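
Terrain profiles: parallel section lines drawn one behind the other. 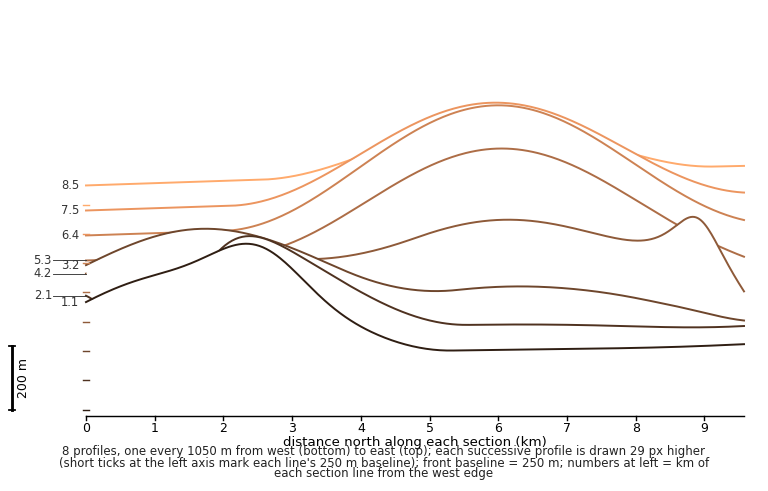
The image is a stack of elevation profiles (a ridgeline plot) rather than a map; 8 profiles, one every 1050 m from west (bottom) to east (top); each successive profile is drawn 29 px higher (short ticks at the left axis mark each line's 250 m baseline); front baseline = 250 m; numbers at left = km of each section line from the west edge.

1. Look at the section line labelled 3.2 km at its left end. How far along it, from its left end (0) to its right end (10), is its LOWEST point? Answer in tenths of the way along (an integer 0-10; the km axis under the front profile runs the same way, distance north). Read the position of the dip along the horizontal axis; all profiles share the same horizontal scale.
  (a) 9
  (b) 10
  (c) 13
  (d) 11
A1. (b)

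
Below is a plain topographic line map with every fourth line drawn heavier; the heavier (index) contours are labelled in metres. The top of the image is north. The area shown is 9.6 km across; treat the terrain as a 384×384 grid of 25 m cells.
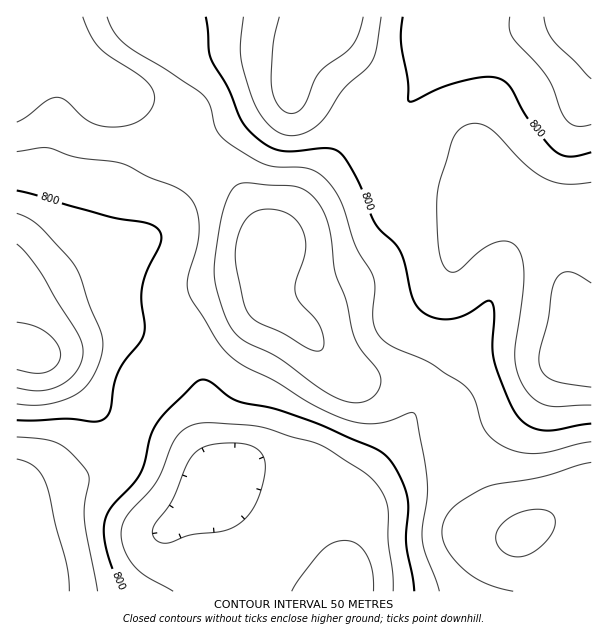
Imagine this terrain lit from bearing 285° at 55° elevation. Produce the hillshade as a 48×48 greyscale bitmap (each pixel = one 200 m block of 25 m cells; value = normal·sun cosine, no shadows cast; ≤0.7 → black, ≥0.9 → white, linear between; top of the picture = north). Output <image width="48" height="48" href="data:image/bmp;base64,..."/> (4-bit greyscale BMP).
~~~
<image width="48" height="48" href="data:image/bmp;base64,Qk32BAAAAAAAAHYAAAAoAAAAMAAAADAAAAABAAQAAAAAAIAEAAATCwAAEwsAABAAAAAAAAAAAAAAABEREQAiIiIAMzMzAERERABVVVUAZmZmAHd3dwCIiIgAmZmZAKqqqgC7u7sAzMzMAN3d3QDu7u4A////AIiHZDNGeIiZqql2VVaKzu7u3LqZmImqqYiHZDNFaImaqqmGVVZ5ve7u3LqpmIiZmYiHVCI0aJmqqrqXZVZ5ve7u3LqqmHeIiIh3UyEkaJqqq7uodlZ4rO//7buqqYd4iIh2UxEkaJqqq8y5dmd4rN//7cu7uod3d4d2UyETV4mZq83Kh3eJq97//cu7uph3d4dlVDISRXiJms3bl3iJm87//cu7u6mIiHdlVVMiJFZ4ms3cqHiZms3v7cu7u7qZmXdlZmVCEjRnir3tqIiZq83u3Lu6u7uqqndmZ3dTISNGebzduYmaq8zdy7uqqqu7uod2eIh1MiJFeKvMuZmqqrzMu6qpmau7u5iHeJmGQiNFZ5q7qZmqqqvLuqmYiZq8u5mYiJqYUzNFZ3iqmZmpmZq7upmIiJq7u6qpmJqpdERWd3eJmZmZiImqqph3d4mru6qqqqu6hUVniHeImZmYd2eKqph2Zniau5q8u7u6l1VomYiJmaqYdlZ5qph2VWeaqpq93dzLmGZ4mpmZqqqYdlVomZh1RFeJqpq97+7bqHd4qqmaq7qYdlVniZh1M0aJmZq9//7cqYeJq6qaq6qYdmZ4iYhkMzV4iJq97/7cupiau6qaqql2ZmeImYdkMzVneJm83u7cupmbzLqaqphlVWiZmZhkMzRnd5mrzd3LuqqrzLqZmYdURGiZmql1MzVniJmrzMy7uqq83cuZmYdUNGeImaqWQzVniJmrzMu7u7u83duYiIdURFZ4iauoUzVoiZq8zMu7u7vM3duYh3dlRFZneKy5YzRomZq8zLu7u8zN3duYd2ZmVVVWeKzKdDRomaq8y7qru8zd7tuXZmVWZmVVaKvLhUVomau7u6qqu83e7tuXZVRFZmZVZ5vLhlVombu7uqqqq7ze/+yoZVREVndmZ4q7l2Z4mbu7qZmZqrze/+yodlQzRnh2ZomrqHeImau6qZmZmave/+ypdlQzRnh2ZniqqYiImZqqmZmYmarN7ty5h1QzRoiGZniaqZiImZmZmZmZmZq83duql2REVoiHZniZqZmIiImZmZmZmZmrzLqqmGVEV4iHZneJmZmYiImZiZmZmZmqu6mZqXZWZ4iHZneJmqqYd4mZmImZmZmqqoiJqod3eIiHd3eJqqqod4iZmYiJmZmZmHd4mqmIiJiHd3eJqrupdneJmYiIiImZh2Znm8upmZiHZniaq7u6h1Z5qph3d3iIdlVWi93LqZiHZniau7u6mFV5qph2ZneHZERFi97cupmHZniau7u7qFVpq6mHZWeHVDM1i97duqmYdneJq7vLqVVoq6mHZWd3VDM1i83dy6qph3eJq7u8umZomqmHZmd3ZDNFiszdzLuqiHeIq7u7u4d3iZh2Znd3ZURWibzM3cy6mId4mru7u5iHiIdmZ4iHZURWeau83d3LqYiImru7qqmHd2VWeJiHZURWeJq83u3LqZiJmru7qqqXdlRXiZiHZURWd4m87/7LupmZq8y7qqqXZURXmpiHZURWZ3ms7/7cupmaq8y7qg=="/>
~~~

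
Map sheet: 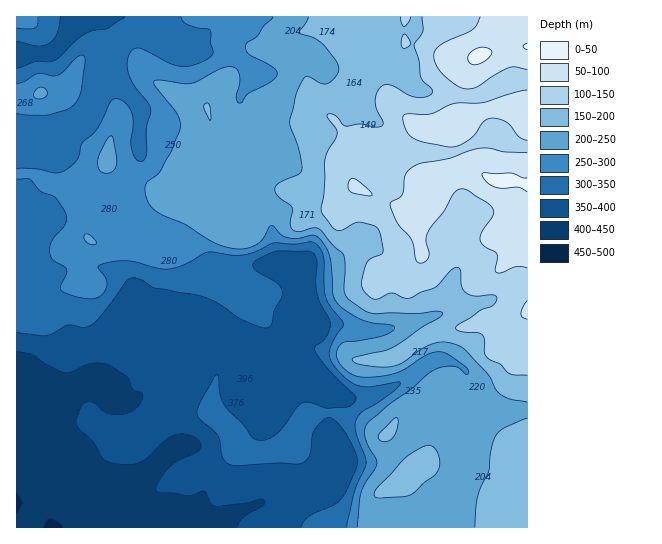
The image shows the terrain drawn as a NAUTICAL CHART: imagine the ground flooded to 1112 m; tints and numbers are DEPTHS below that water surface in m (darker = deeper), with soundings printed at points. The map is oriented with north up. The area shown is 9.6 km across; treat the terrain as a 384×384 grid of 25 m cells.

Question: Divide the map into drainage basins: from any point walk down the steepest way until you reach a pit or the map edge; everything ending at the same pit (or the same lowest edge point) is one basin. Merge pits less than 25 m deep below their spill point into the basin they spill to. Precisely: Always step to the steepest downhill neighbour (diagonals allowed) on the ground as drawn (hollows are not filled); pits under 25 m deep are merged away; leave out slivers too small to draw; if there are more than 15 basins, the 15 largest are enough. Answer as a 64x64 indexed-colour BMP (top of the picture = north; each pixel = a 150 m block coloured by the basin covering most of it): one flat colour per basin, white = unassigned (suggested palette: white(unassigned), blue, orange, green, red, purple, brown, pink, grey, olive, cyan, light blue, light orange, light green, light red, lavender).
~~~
<image width="64" height="64" href="data:image/bmp;base64,Qk12CAAAAAAAAHYAAAAoAAAAQAAAAEAAAAABAAQAAAAAAAAIAAATCwAAEwsAABAAAAAAAAAA////ALR3HwAOf/8ALKAsACgn1gC9Z5QAS1aMAMJ34wB/f38AIr28AM++FwDox64AeLv/AIrfmACWmP8A1bDFABEREREREREREREREREREREREREREREREREREREREREREREREREREREREREREREREREREREREREREREREREREREREREREREREREREREREREREREREREREREREREREREREREREREREREREREREREREREREREREREREREREREREREREREREREREREREREREREREREREREREREREREREREREREREREREREREREREREREREREREREREREREREREREREREREREREREREREREREREREREREREREREREREREREREREREREREREREREREREREREREREREREREREREREREREREREREREREREREREREREREREREREREREREREREREREREREREREREREREREREREREREREREREREREREREREREREREREREREREREREREREREREREREREREREREREREREREREREREREREREREREREREREREREREREREREREREREREREREREREREREREREREREREREREREREREREREREREREREREREREREREREREREREREREREREREREREREREREREREREREREREREREREREREREREREREREREREREREREREREREREREREREREREREREREREREREREREREREREREREREREREREREREREREREREREREREREREREREREREREREREREREREREREREREREREREREREREREREREREREREREREREREREREREREREREREREREREREREREREREREREREREREREREREREREREREREREREREREREREREREREREREREREREREREREREREREREREREREREREREREREREREREREREREREREREREREREREREREREREREREREREREREREREREREREREREREREREREREREREREREREREREREREREREREREREREREREREREREREREREREREREREREREREREREREREREREREREREREREREREREREREREREREREREREREREREREREREREREREREREREREREREREREREREREREREREREREREREREREREREREREREREREREREREREREREREREREREREREREREREREREREREREREREREREREREREREREREREREREREREREREREREREREREREREREREREREREREREREREREREREREREREREREREREREREREREREREREREREREREREREREREREREREREREREREREREREREREREREREREREREREREREREREREREREREREREREREREREREREREREREREREREREREREREREREREREREREREREREREREREREREREREREREREREREREREREREREREREREREREREREREREREREREREREREREREREREREREREREREREREREREREREREREREREREREREREREREREREREREREREREREREREREREREREREREREREREREREREREREREREREREREREREREREREREREREREREREREREREREREREREREREREREREREREREREREREREREREREREREREREREREREREREREREREREREREREREREREREREREREREREREREREREREREREREREREREREREREREREREREREREREREREREREREREREREREREREREREREREREREREREREREREREREREREREREREREREREREREREREREREREREREREiIiERERERERERERERERERERERERERERERIiIiERERIiIiIiEREREREREREREREREREREREREREiIiIiIhESIiIiIiIRERERERERERERERERERERERERESIiIiIiIiIiIiIiIhERERERERERERERERERERERERERIiIiIiIiIiIiIiIiEREREREREREREREREREREREREREiIiIiIiIiIiIiIiIRERERERERERERERERERERERERESIiIiIiIiIiIiIiIhERERERERERERERERERERERERERIiIiIiIiIiIiIiIiEREREREREREREREREREREREREREiIiIiIiIiIiIiIiIRERERERERERERERERERERERERESIiIiIiIiIiIiIiIhERERERERERERERERERERERERERIiIiIiIiIiIiIiIiEREREREREREREREREREREREREREiIiIiIiIiIiIiIiIRERERERERERERERERERERERERESIiIiIiIiIiIiIiIiERERERERERERERERERERERERERIiIiIiIiIiIiIiIiIhEREREREREREREREREREREREREiIiIiIiIiIiIiIiIiIRERERERERERERERERERERERESIiIiIiIiIiIiIiIiIiERERERERERERERERERERERERIiIiIiIiIiIiIiIiIiIhEREREREREREREREREREREREiIiIiIiIiIiIiIiIiIiERERERERERERERERERERERESIiIiIiIiIiIiIiIiIiIiIiERERERERERERERERERERIiIiIiIiIiIiIiIiIiIiIiIhEREREREREREREREREREiIiIiIiIiIiIiIiIiIiIiIiIhERERERERERERERERESIiIiIiIiIiIiIiIiIiIiIiIiIiERERERERERERERER"/>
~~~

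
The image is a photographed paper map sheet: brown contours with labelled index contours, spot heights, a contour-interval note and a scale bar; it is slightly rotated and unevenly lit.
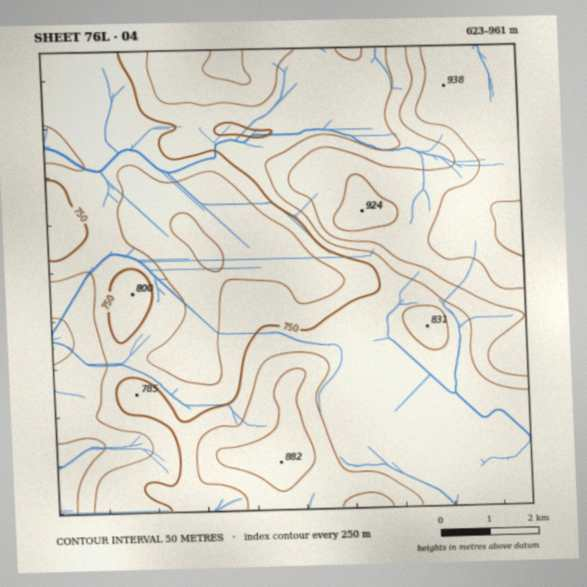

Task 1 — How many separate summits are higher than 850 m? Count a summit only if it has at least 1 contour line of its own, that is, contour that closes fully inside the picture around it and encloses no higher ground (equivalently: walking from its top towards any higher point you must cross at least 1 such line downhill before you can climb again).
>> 2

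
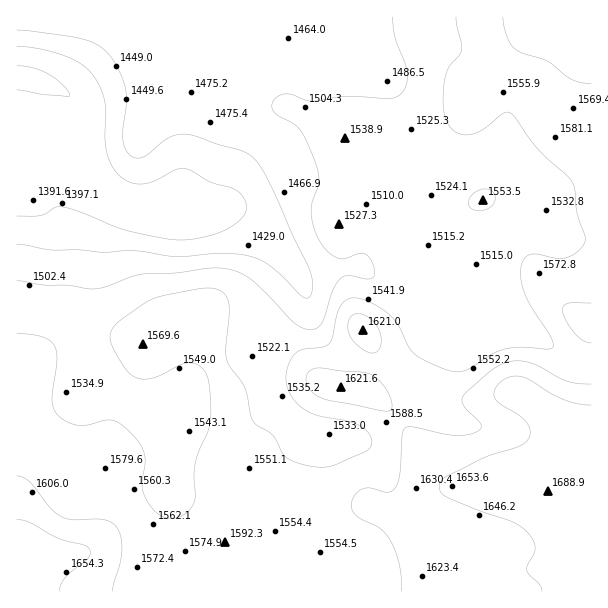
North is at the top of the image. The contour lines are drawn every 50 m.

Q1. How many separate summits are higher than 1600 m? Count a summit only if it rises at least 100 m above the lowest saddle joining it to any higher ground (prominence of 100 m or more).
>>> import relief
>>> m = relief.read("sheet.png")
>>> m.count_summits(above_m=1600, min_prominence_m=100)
1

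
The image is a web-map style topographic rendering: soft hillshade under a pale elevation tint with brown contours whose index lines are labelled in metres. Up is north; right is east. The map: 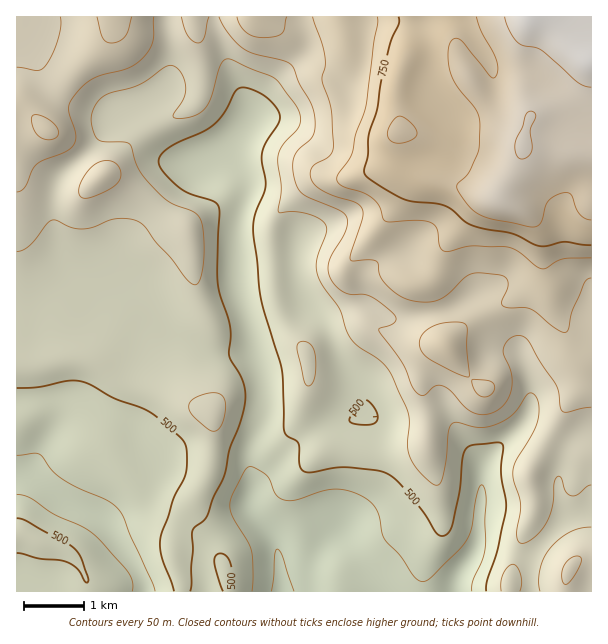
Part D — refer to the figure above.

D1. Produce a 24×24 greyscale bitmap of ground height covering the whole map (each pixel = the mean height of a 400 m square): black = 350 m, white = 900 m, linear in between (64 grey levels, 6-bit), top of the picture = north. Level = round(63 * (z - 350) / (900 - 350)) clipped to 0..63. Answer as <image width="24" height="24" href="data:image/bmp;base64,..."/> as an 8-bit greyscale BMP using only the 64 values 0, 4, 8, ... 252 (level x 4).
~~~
<image width="24" height="24" href="data:image/bmp;base64,Qk12BgAAAAAAADYEAAAoAAAAGAAAABgAAAABAAgAAAAAAEACAAATCwAAEwsAAAABAAAAAAAAAAAAAAEBAQACAgIAAwMDAAQEBAAFBQUABgYGAAcHBwAICAgACQkJAAoKCgALCwsADAwMAA0NDQAODg4ADw8PABAQEAAREREAEhISABMTEwAUFBQAFRUVABYWFgAXFxcAGBgYABkZGQAaGhoAGxsbABwcHAAdHR0AHh4eAB8fHwAgICAAISEhACIiIgAjIyMAJCQkACUlJQAmJiYAJycnACgoKAApKSkAKioqACsrKwAsLCwALS0tAC4uLgAvLy8AMDAwADExMQAyMjIAMzMzADQ0NAA1NTUANjY2ADc3NwA4ODgAOTk5ADo6OgA7OzsAPDw8AD09PQA+Pj4APz8/AEBAQABBQUEAQkJCAENDQwBEREQARUVFAEZGRgBHR0cASEhIAElJSQBKSkoAS0tLAExMTABNTU0ATk5OAE9PTwBQUFAAUVFRAFJSUgBTU1MAVFRUAFVVVQBWVlYAV1dXAFhYWABZWVkAWlpaAFtbWwBcXFwAXV1dAF5eXgBfX18AYGBgAGFhYQBiYmIAY2NjAGRkZABlZWUAZmZmAGdnZwBoaGgAaWlpAGpqagBra2sAbGxsAG1tbQBubm4Ab29vAHBwcABxcXEAcnJyAHNzcwB0dHQAdXV1AHZ2dgB3d3cAeHh4AHl5eQB6enoAe3t7AHx8fAB9fX0Afn5+AH9/fwCAgIAAgYGBAIKCggCDg4MAhISEAIWFhQCGhoYAh4eHAIiIiACJiYkAioqKAIuLiwCMjIwAjY2NAI6OjgCPj48AkJCQAJGRkQCSkpIAk5OTAJSUlACVlZUAlpaWAJeXlwCYmJgAmZmZAJqamgCbm5sAnJycAJ2dnQCenp4An5+fAKCgoAChoaEAoqKiAKOjowCkpKQApaWlAKampgCnp6cAqKioAKmpqQCqqqoAq6urAKysrACtra0Arq6uAK+vrwCwsLAAsbGxALKysgCzs7MAtLS0ALW1tQC2trYAt7e3ALi4uAC5ubkAurq6ALu7uwC8vLwAvb29AL6+vgC/v78AwMDAAMHBwQDCwsIAw8PDAMTExADFxcUAxsbGAMfHxwDIyMgAycnJAMrKygDLy8sAzMzMAM3NzQDOzs4Az8/PANDQ0ADR0dEA0tLSANPT0wDU1NQA1dXVANbW1gDX19cA2NjYANnZ2QDa2toA29vbANzc3ADd3d0A3t7eAN/f3wDg4OAA4eHhAOLi4gDj4+MA5OTkAOXl5QDm5uYA5+fnAOjo6ADp6ekA6urqAOvr6wDs7OwA7e3tAO7u7gDv7+8A8PDwAPHx8QDy8vIA8/PzAPT09AD19fUA9vb2APf39wD4+PgA+fn5APr6+gD7+/sA/Pz8AP39/QD+/v4A////AEBAREA0LERERDgcGCAoKCgsLCRAXFxscERIRDgsNEhERDgcHCAkKCwwOCgwVFhkcEhAOCwsPEhEPCwcICAgJDA4RDgwUFxYYDgsKCgwPERIPCQkKCQkKDRAUEAwSGRcWCgoMDQ8PEBMRCgsODg0OEBMXEQwUGhcXCwwOEBAPEBMTDQ0QEhISEhcZEg4UGhgZDg0PEBAQERQVDw8REhISEhgaFRQTFxoZEA8QEBARFBcXEQ8TExIREhgaGh0ZFhscEREQEhMUFRYWEQ8UFhMSFBwdICIeGBwfFBQUFBMTFBQTDw8VFhMUGB8iIyAdGx8hFBQUFBMTExMTDhAWFRQZHSAlJB8dHiEiFBQUExMTExUTDhIUExYcHR8hISEhISMiFBQUExMTFBYRDhMTFBsdISQkISEjJCYjFRQUFBQUFhcRDhMTFyAiIyUmJCMkJyclFxUVFRUWGBgRDxQUFh0kJCQnKSkqLS4uGRcYGBcXGRcRDxUWFxsjKCgqLTI0NDIzGxkbHBoYFRIQDxMaHyMnLC8wMzc5NjQ0HRkaHhsVEA4ODhMcIygtMTIyMzY4ODY2IB8bGRgVEQ8ODhMaHyQsMjMyMjQ4OTg4IiIcFhYWFhQQDhAVHSQqMzMyMjQ3OTg4IR8cFxYWFhgUEBEXHyMnMTIxMzQ2ODg4HR0eHRsYFhgWFBcbISQnMDIyNTQ1Nzg6HB0fISEcGRsZGx4fISYnLjIyNDM2OTs9HBweIiMeGx0cIiMiIycnKzAxMzQ5PDw8A=="/>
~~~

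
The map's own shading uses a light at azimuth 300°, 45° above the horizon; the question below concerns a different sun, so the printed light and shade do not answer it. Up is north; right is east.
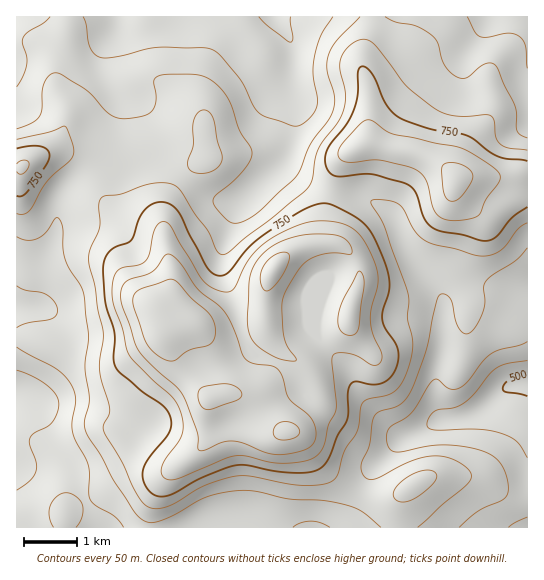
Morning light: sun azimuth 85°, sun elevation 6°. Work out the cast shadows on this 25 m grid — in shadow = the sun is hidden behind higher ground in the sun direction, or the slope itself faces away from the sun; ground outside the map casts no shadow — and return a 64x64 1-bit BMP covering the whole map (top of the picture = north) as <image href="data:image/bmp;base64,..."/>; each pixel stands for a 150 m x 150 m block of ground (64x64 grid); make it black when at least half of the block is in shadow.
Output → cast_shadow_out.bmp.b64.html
<image width="64" height="64" href="data:image/bmp;base64,Qk0+AgAAAAAAAD4AAAAoAAAAQAAAAEAAAAABAAEAAAAAAAACAAATCwAAEwsAAAIAAAAAAAAA////AAAAAAAADgAAAAAAAAAfAAAAAAAAAH+AAAAAAAAA/4AAAAAAAAP/gAAAAAAAD/+AAAAAAAAf/8AAAAAAAB//4AAAAAAAD//wBgAAAAAf+/gGAAAAAD/z/AAAAAAAf+P8AAAAAAB/x/4AAAAAAP///gAAAAAA///+AAAAAAD///4AAAAAAP///gAAAAAA///8AAAAAAD///AAAAAAAP//4AAAAAAA///AAAAAAAD//8AAAAAAAP//gAAAAAAA//+AAAAAAAD//4AAA4AAAP//gAwDgAAA//8ADAOAAAD//wAcA4AAAP/+ADwDgAAA//4AfgHAAAD//AD+AcAAAH/4Af4AwAAAP/nB/wAAAAAP88H/AAAAAAfjwP8AAAAAAOfAf4AAAAAAB8A/wAAgAAAHwB/AAfgAAAOAD+AD+AAAAAAH4Af4AAAAAAHgD/wAAAAAAAAP/AAAAAAAeAf8AAAAAAH8AfwAAAAAA/4AeAAAAAAD/wAAAAAAAAP/gAAAAAAAAf+AAAAAAAAB/8AAAAAAAAD/4AAAAAAAAP/gAAA4AAAA/+AAAHgAAAD/4AAAcAAAAP/gAABwAAAA/+AAAGAAAAD/4AAAYAAAAP/gAAAgAAAA/8AAAAAAAAB/wAAAAAAAAH/AAAAAAAAAP8AAAAAAAAAfwAAAAAAAAAHAAAAAAAAAAAAAAA=="/>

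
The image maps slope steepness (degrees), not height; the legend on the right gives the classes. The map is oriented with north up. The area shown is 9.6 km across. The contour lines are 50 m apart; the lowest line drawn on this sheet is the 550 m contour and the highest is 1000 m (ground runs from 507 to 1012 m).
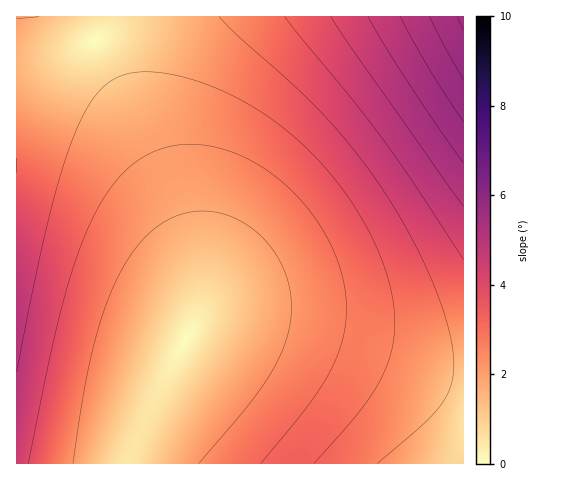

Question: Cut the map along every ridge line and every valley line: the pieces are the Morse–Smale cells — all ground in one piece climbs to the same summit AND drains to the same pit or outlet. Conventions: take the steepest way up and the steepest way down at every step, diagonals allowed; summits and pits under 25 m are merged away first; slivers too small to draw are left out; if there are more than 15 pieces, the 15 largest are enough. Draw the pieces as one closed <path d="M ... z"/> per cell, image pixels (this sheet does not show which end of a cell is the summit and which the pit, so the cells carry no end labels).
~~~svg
<path d="M463 16l-382 1 35 63 44 88 23 60 13 52 1 24-6 25-45 90-11 28-2 17 331-1z"/><path d="M81 16l-65 1 1 447 115 0 3-17 11-28 45-90 5-16 1-21-4-26-19-64-26-59-32-63z"/>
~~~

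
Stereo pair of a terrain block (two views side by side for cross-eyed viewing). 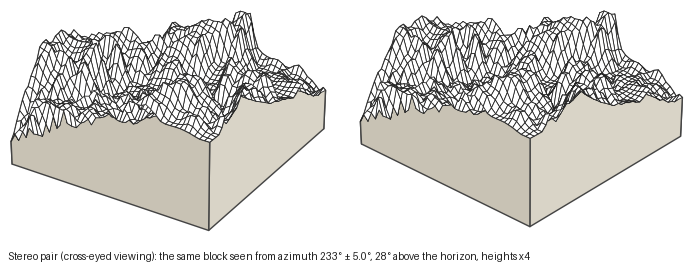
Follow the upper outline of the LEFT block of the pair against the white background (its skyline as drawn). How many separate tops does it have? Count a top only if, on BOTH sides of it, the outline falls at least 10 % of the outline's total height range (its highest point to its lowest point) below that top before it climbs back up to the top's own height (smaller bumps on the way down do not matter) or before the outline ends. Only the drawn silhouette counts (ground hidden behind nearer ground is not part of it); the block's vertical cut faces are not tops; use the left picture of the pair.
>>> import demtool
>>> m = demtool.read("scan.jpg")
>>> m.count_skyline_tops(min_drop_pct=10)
2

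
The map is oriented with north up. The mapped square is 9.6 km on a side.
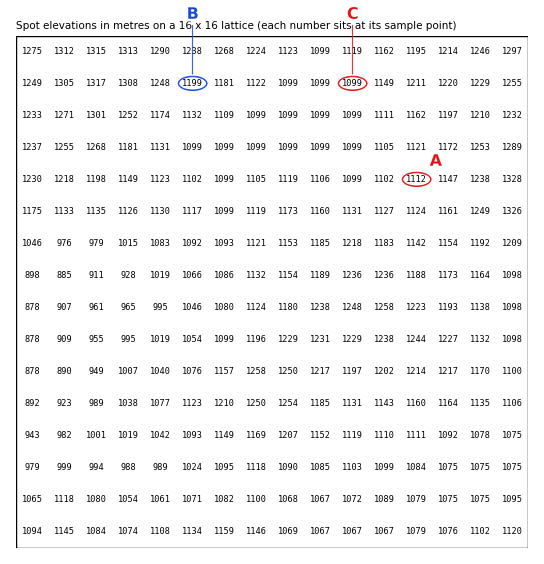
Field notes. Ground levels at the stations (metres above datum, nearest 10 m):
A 1110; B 1200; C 1100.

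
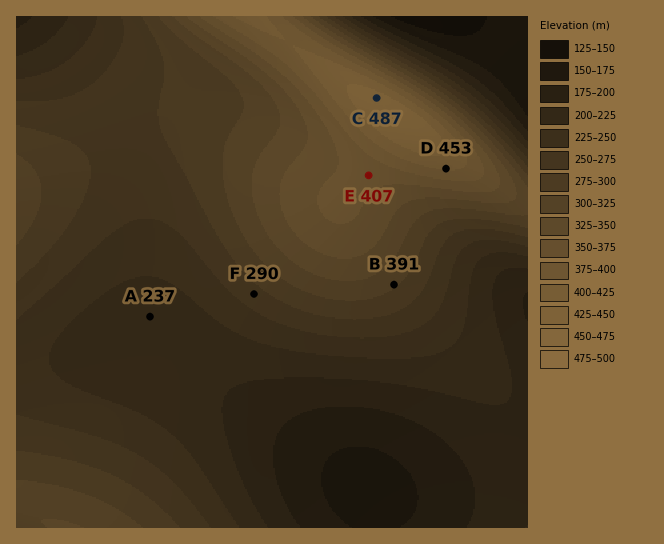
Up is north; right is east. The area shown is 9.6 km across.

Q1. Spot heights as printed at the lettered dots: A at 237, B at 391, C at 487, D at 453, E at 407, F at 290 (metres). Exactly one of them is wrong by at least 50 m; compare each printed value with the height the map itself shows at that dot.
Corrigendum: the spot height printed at B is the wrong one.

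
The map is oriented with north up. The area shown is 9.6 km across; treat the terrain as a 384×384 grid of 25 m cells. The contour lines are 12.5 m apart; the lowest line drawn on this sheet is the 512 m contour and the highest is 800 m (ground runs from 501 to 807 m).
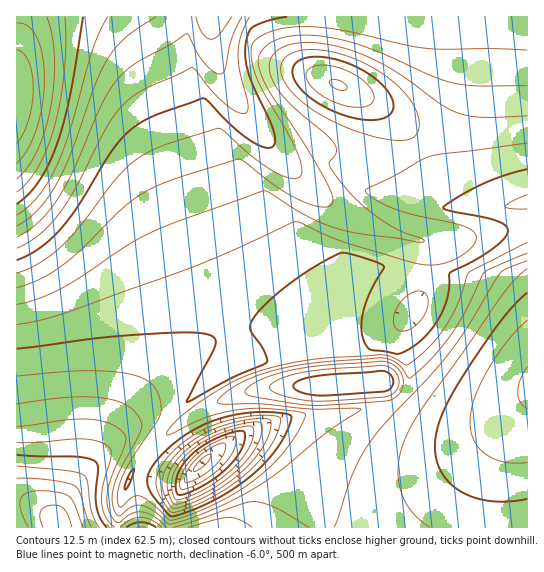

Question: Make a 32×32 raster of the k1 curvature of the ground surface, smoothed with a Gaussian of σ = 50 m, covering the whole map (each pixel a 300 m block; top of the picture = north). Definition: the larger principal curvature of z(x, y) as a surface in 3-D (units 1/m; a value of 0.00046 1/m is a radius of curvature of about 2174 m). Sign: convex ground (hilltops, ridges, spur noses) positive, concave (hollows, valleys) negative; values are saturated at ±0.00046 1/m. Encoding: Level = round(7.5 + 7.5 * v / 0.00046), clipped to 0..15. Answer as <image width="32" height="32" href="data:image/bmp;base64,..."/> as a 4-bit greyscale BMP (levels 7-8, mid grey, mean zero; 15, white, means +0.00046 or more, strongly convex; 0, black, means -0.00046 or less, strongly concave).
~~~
<image width="32" height="32" href="data:image/bmp;base64,Qk12AgAAAAAAAHYAAAAoAAAAIAAAACAAAAABAAQAAAAAAAACAAATCwAAEwsAABAAAAAAAAAAAAAAABEREQAiIiIAMzMzAERERABVVVUAZmZmAHd3dwCIiIgAmZmZAKqqqgC7u7sAzMzMAN3d3QDu7u4A////AJq6mH3YrNuIiIiIiIiIiIiqq6htyGi9uIiIiIiIiIiIqYq6a8pWisyIiIiIiIiIiIiIvJnadmibuIiIiIiIiIh3iJzI3KZniaqIiIiIiIiId4iJvK/bd3iamIiIiIiIiHeIiIq7/9qHiZiIiIiIiIh4iIiIma//7LqpiHiIiIiIiIiIiIiI3//////umIiIiIiIiIiIiHjO/////7iIiIiIiIiIiIiIiIiZqsyIiIiIiIiIiIiIiIiIiIiHd4iIiIiIiIiIiIiIiIiIh3d4iIiIiIiIiIiIiIiIiId3d4iIiIiIiIiIiIiIiIiId3eIiIiIiIiIiIiIiIiIiImaqZiIiIiIiIiIiIiIiru6mZmriIiIiIiIiIiIi7mId3d4iIiIiIiIiIiIich4iId3eIiIiIiIiIiIiJuHiIiJqqqYeIiIiIiIiIm3eIm7upmZq3eIiIiIiIiLd4iriIiIiIh3iIiIiIiIyHiLmIiIiIiId4iIiIiIi4d4uYiIiIiIiHeIiIiIiJp3ipiIiIiIiIh3iIiIiIi3eIqIiZmYiIiId4iIiIiKl4ioiaqqmIiHeHeIiIiIi3iKmavLqYiId4h3iIiIiIqInKvMupiIh3eId4iIiIioiKurqYiIiHeIiHiIiIiHuIjJmYiIiIiIiIiIiIiIh7eIuIiIiIiIiIiI"/>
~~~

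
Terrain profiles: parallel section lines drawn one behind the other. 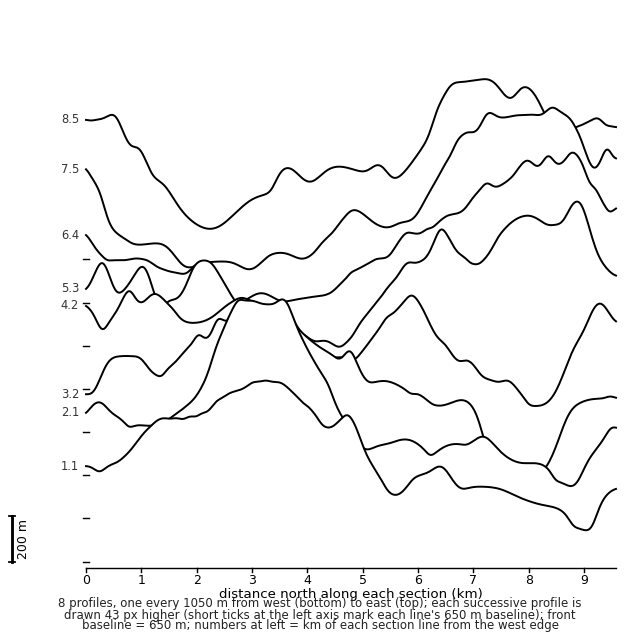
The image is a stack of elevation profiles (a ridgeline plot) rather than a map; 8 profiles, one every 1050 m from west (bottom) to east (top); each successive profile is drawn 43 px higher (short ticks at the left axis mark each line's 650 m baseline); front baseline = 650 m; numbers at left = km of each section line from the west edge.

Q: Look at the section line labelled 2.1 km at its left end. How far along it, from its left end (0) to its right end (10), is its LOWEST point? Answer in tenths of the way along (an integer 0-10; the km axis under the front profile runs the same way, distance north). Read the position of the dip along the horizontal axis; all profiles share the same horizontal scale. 9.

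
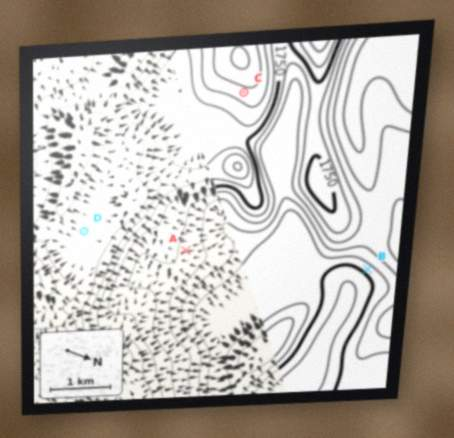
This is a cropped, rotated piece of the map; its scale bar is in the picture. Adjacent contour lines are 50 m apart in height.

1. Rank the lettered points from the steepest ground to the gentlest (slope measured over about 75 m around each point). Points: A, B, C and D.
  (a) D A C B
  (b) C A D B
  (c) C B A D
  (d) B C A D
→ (d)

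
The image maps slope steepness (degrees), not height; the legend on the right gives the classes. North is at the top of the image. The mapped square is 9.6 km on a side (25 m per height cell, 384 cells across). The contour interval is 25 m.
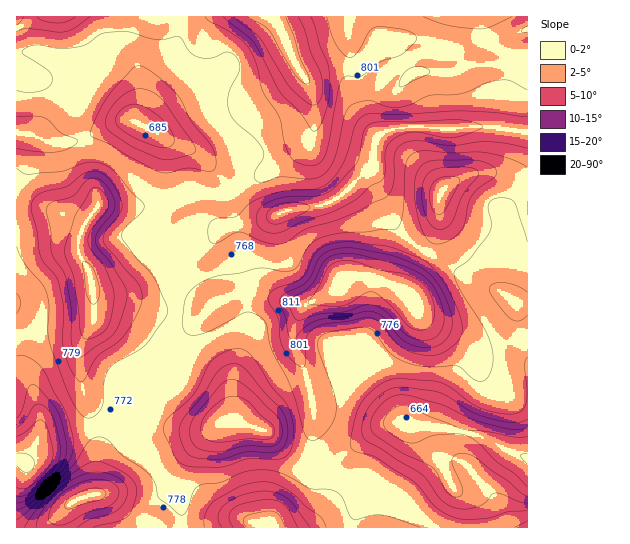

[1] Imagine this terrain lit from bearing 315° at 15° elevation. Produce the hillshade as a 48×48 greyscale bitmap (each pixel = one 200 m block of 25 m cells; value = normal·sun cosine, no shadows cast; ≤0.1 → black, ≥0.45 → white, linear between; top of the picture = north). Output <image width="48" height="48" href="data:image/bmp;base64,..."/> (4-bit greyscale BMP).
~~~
<image width="48" height="48" href="data:image/bmp;base64,Qk32BAAAAAAAAHYAAAAoAAAAMAAAADAAAAABAAQAAAAAAIAEAAATCwAAEwsAABAAAAAAAAAAAAAAABEREQAiIiIAMzMzAERERABVVVUAZmZmAHd3dwCIiIgAmZmZAKqqqgC7u7sAzMzMAN3d3QDu7u4A////AO23QQATVnd3mqqpmHZmZmeIh3d4mqqqq//qYxERNXd3mru6qXZndmd4d3d3iqqqq///t1MhJGd3irzcupdnh3d3d3dniZmZmu///KhkNFZ3iavMu5h3h3d3d3dmeIiIeK3//9uYZmd4iZq7uph3d3d3d4dmeIiIdonf/9uph3d4mqu7qpiHd3iHeIh3eId4d3ed/smId3Znmrzcu7qHZniIiImIiId3dlaKzKl3d3ZVeazdzNyXZlaIiImYmIdmVTWKuph3d3ZURomrq92nVVRXeIiIiHZUMwN5qXd3ZmVDJGeIiKynVUMkZ3d3dlQzIgJomHZmZmZCAUVnd4qnVVMRNWZmZUQzMiNYiGZmZmZSABRWd3mXZVQQE0VVVVVVRERoh2VmZmdkIBNWd3iHZmUxATNEVmZmVVV4h1VmZmd2QRNWd3iHZmZTIjM0VnZmZWZ4h0RWZnd2UyNWeId2ZndlREREVnZmZWZ4l0NFZnd2ZDNGeIdlZ3d3ZlRDRmZmZWZ5mEEjVmd3ZUNGeIdUV3d3dlMiJGZmZXd5qVECRWZ3ZlVWeJdDRmd3d1MhE1ZmZoeJunQRNFZ3dlVmeKgwEjRWeGQyI1Zmd5iJu5UyNFZ3dlVmeJlQAAAkZ3ZDJFZneJiJu5ZDNFZ3h2VWeJqEIQADV3ZTNGZneIiJq5ZERFZ3iIdmebzJdUMkZ3ZURWZmd3eJqpZVVVZ3iIh3ib3uuGVWeIdlVWZVZnd4moZVZmZ3iIiIiJvf6nZniZh2VmVVZnd4iYZVZ3d3eIiHiIm+/KmJmql2VmZmZoiJmHZmZ3d3eJmIiIis/tuqqpl2VWZmd4mZqFRWd3d3d4mYiZqr3dy6qZh1RFZnd4mZmUElZ2ZndniIiby7u7qpmIh1M0Vnd4iYmWECVmZmZmZ2V6zcu6qYiImFM0Vnd5mZmZQARmZlZmZUIliru7upmJqWMkVnd5qqqqgyRndmZmZUIAJFaKu6qaunMSRmd5qqvLllZ3d3d3dmQhEiElmqqqu5UhJFZ4iarMp2d3iYiIh3ZUQzIBWJq7vLhTI1ZniJm8qHeImqmYiHd2ZUIRNoq6vMuoZWZoiZmamIiImqmZh3eHdkMiNXq6q8zLqIiJmYiJiIiZmpmIh3d4h2MiNHrLq7vMupmYiHd3d4iImYh3d3d4iHQyI2i7qqq7qZiGZ3ZlVWd3iId3d3d4iHQzIjVnd2d4h3ZkVmZlMjVmd4h3d3d4h2QjMjIjMzNEVVVVVWZlMRNWd4h3d3d3d1MjREQyM0RERVVWZmd2UyNGZ3d3eIiHdlMjVWZURFVVVmZmZmd3ZDNGZ3d3eIiIdlMkVWd2RVVEVmZmd3d3ZURWd3d3eImYh2Q1ZlZ3ZmZlVWZ3d3d3dlVmd3dmd4mYdmVWd2Znd3h3Zmd2d2ZmZmVmZ3dmZ4iIdlVniHZmZ3d3d3ZlVVVWZmZmZndmZniIZUVniId2Znd3d3ZVRDM0VmZmZndmZmZ3ZUVWiYiHd4iIiIh4ZDITRVZmZnh2ZlVmVVVWiZiIiIiIiJqQ=="/>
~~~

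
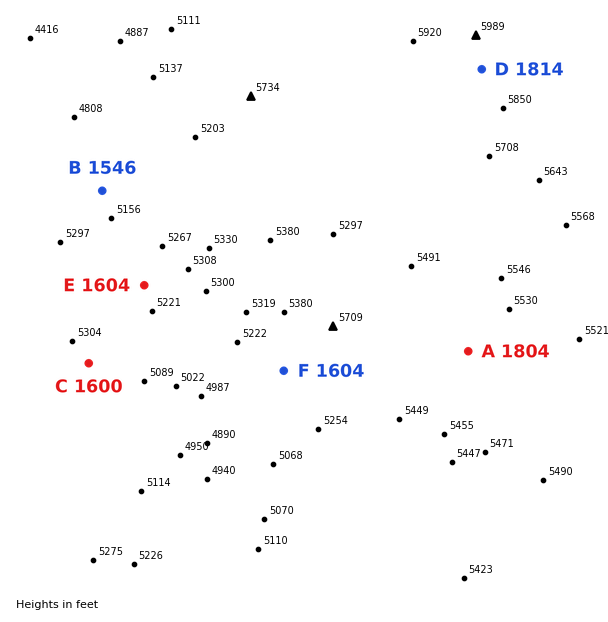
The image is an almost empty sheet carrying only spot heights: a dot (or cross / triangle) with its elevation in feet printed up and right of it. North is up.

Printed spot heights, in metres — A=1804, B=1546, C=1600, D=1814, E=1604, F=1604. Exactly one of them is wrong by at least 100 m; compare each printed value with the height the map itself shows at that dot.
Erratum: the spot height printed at A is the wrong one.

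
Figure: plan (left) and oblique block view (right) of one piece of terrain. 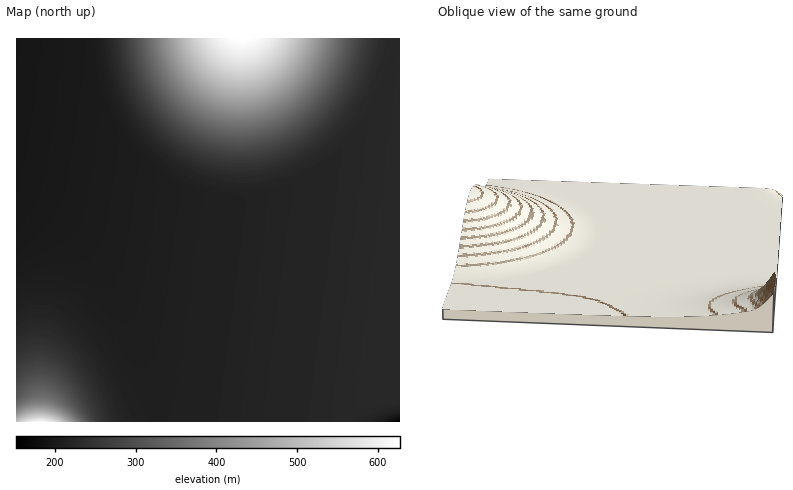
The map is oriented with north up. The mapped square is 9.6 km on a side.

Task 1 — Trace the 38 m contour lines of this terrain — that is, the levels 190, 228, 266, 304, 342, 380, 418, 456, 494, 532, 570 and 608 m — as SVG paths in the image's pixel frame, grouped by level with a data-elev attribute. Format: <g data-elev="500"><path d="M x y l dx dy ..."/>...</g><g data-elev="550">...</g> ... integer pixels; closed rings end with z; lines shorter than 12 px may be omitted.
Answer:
<g data-elev="190"><path d="M386 422l14-6"/></g><g data-elev="228"><path d="M114 422l-9-26-11-22-12-20-14-14-14-10-12-4-14 1-12 7"/><path d="M400 218l-22 172 1 4 3 4 18 2"/><path d="M111 38l5 30 9 25 12 25 17 20 18 17 22 13 24 8 24 2 26-2 24-8 24-13 20-17 19-20 15-24 12-28 7-28"/></g><g data-elev="266"><path d="M96 422l-20-37-10-12-10-8-10-5-10-1-10 4-10 7"/><path d="M126 38l4 24 8 24 12 20 14 18 16 14 18 11 20 6 22 2 20-2 22-6 20-11 17-14 16-18 13-20 10-24 7-24"/></g><g data-elev="304"><path d="M88 422l-24-31-14-11-10-2-8 2-8 5-8 8"/><path d="M137 38l4 22 7 20 11 18 13 16 14 12 18 10 18 5 18 2 18-2 18-5 18-10 16-12 14-16 12-18 9-20 6-22"/></g><g data-elev="342"><path d="M83 422l-21-20-16-9-12 1-18 10"/><path d="M147 38l4 20 7 18 9 16 11 13 14 11 14 8 16 5 18 2 16-2 16-5 16-8 14-11 13-13 11-16 9-18 5-20"/></g><g data-elev="380"><path d="M78 422l-16-14-16-6-14 0-16 7"/><path d="M156 39l4 17 6 16 9 14 10 12 13 9 12 7 14 4 16 2 14-1 16-5 14-7 12-9 11-12 10-14 8-16 6-18"/></g><g data-elev="418"><path d="M73 422l-15-11-14-5-12 1-16 6"/><path d="M165 38l4 16 5 13 8 13 10 10 10 8 12 6 12 4 14 1 12-1 14-3 12-7 12-8 10-10 9-12 7-14 5-16"/></g><g data-elev="456"><path d="M69 422l-13-9-14-3-12 1-14 6"/><path d="M174 38l4 14 5 12 15 18 10 8 10 5 12 3 10 1 22-4 12-5 10-8 16-19 12-25"/></g><g data-elev="494"><path d="M64 422l-12-7-12-2-12 2-12 5"/><path d="M183 38l8 20 13 17 18 10 18 3 20-3 18-10 14-17 10-20"/></g><g data-elev="532"><path d="M59 422l-9-5-10-1-10 1-10 5"/><path d="M193 38l7 16 12 12 14 8 14 3 16-3 14-7 13-13 9-16"/></g><g data-elev="570"><path d="M54 422l-14-3-14 3"/><path d="M205 38l6 12 9 8 10 5 12 1 10-1 12-5 9-8 7-12"/></g><g data-elev="608"><path d="M221 38l9 8 12 3 12-3 10-8"/></g>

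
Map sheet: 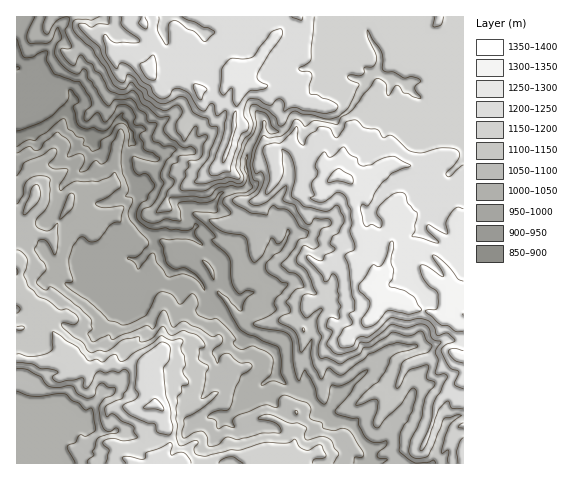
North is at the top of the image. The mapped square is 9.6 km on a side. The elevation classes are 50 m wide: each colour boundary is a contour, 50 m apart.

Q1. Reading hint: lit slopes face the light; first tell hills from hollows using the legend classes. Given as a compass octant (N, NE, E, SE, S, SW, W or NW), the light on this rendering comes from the NE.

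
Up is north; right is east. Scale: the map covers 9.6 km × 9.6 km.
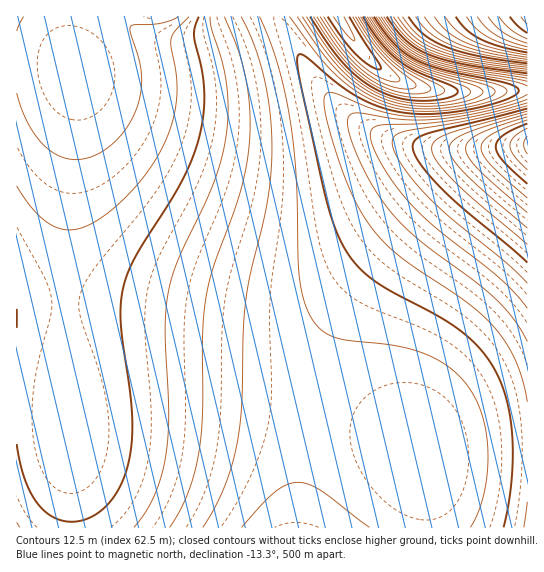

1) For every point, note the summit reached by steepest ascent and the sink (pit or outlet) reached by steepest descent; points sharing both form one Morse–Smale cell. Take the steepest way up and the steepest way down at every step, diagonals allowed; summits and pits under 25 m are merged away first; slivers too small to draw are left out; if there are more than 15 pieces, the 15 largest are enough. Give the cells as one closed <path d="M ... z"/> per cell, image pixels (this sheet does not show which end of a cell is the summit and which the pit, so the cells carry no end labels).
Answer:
<path d="M277 16l-151 0-50 50 1 33-12 162 0 108 3 53 3-5 8-4 16-4 74-6 94 2 72 11 58 17 18 10 10 10 4 29 2 46 100 0 1-382-58 3-39-1-34-7-28-12-20-13-26-26-24-35z"/><path d="M125 16l-109 1 0 510 410 1 1-27-6-48-10-10-9-6-40-14-73-15-75-5-45 0-56 4-34 6-8 4-3 5-3-53 0-108 12-162-1-33z"/><path d="M338 16l-60 0-1 3 40 64 16 19 21 18 25 15 18 6 24 6 49 2 58-4-1-54-74 1-24-3-22-5-21-11-15-12-19-23z"/><path d="M527 16l-188 1 13 21 17 21 17 14 15 8 37 10 60 1 30-2z"/>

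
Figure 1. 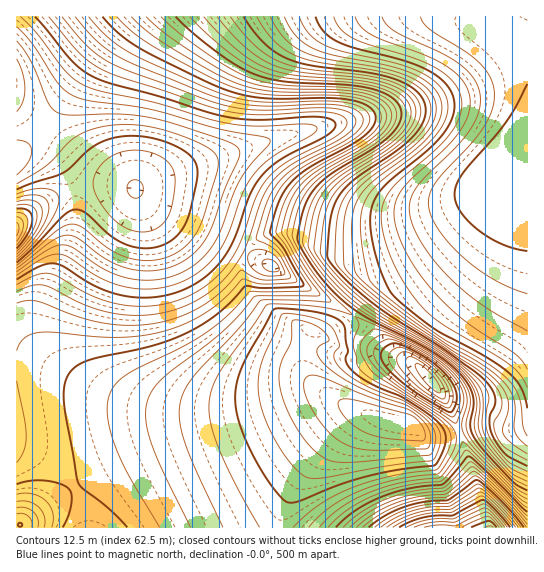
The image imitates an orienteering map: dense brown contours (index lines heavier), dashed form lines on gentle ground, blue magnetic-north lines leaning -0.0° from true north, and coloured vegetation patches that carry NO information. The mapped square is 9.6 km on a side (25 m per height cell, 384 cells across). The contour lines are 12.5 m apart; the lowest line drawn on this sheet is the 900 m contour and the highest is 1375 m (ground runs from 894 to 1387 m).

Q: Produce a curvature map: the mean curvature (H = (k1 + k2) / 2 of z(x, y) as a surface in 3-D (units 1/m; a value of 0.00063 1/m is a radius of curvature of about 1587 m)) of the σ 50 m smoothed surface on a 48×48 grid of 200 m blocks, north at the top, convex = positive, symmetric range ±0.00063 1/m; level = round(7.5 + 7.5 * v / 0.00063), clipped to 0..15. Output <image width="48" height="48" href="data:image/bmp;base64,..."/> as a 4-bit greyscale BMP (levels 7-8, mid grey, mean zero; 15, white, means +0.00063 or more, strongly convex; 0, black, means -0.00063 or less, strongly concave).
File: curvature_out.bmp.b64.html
<image width="48" height="48" href="data:image/bmp;base64,Qk32BAAAAAAAAHYAAAAoAAAAMAAAADAAAAABAAQAAAAAAIAEAAATCwAAEwsAABAAAAAAAAAAAAAAABEREQAiIiIAMzMzAERERABVVVUAZmZmAHd3dwCIiIgAmZmZAKqqqgC7u7sAzMzMAN3d3QDu7u4A////AOuYd3d3eIiIiIiIiIiIiIh3d2ZmeWYGebmHd3d3eIiIiIiIiIiIiIiHd3d2qHUXe4h3d3d3d4iIiIiIiIiIiIiIh3d3t3JHi3d3d3d3d4iIiIiIiIiIiIiIiIiJuHBoqnd3d3d3d4iIiIiIiIiIiIiIiIiLmFF4uXd3d3d3eIiIiIiIiIiIiIiIiIiciCSJyHd3d3d3iIiIiIiIiIiIiIiIiIirhweKuHd3d3d4iIiIiIiIiIiIiIiIiIjJliicmHd3d3iIiIiIiIiIiIiIiIiIiIrZk3msmHd3eIiIiIiIiIiIiIiIiIiIma7KkpnKiHeIiIiIiIiIiIiIiIiIiIiZqs6pNIi3d4iIiIiIiIiIiIiIiIiIiJmqqtl1BViGZ4iIiIiIiIiIiIiIiIiIiZqZioVAFFlmZ4iIiIiIiIiIiIiIiIiImZh2h0QQRHhnd4iIiIiIiIiIiIiIiIiIiHZXdVQDRZeIiIiIiIiIiIiIiIiIiIiId2aHRDAVaqmZiIiIiIiIiIiIiIiIiIiHd4llQwJnrKqZh4iIiIiIiIiIiIiIiIiHm5ZmQFib6pmIh4iIiIiIiIiIiIiIiIibuIiDKKrNqYiIh4iIiIiIiId3eIiIiJvJiIYVmZvJiIiIiIiIiIiId3d3d3eIisqIhhJ5ibuIiIiIiJiIiIh3d3d3d3d4uoiHIFiIrKiIiIiIiKmIiId3d3d3d3d7h3cwR4ibuIiIiIiIiLqYiHd3d3d3d3eKVUAniIrJiIiIiIiIiKqpiHd3d3d3d3eJUgWIisqIiIiIiIiIiJqpiHd3d3d3d3eKVEeJy4iIiIiIiIiIiGmqmId3d3d3d3d6lle7mIiIiIiIiIiIiDaJmId3d3d3d3d3qquoiIiIiIiIiIiIiCR4mId3d3d3d3d3eIiIiIiIiIiIiIiIiDRniId3d3d3d3d3d4iIiIiIiIiIiIiIiGVniId3d3d3d3d3eIiIiZmZiIiIiIiIiId3d3d3d3d3d3d3eIiJmZmZmZiIiIiIiJiHd3d3d3d3d3d3eIiImZmZmZmIiIiIiJiId3d3d3d3d3d3d3iIiJmZmZmYiIiIiIiIh3d3d3d3d3d3d3d3d4iIiJmYiIiIiIiIh3d3d3d3d3d2ZmZmZmd3eIiIiIiIiIiIh3d3d3d3d3d2ZmVVVVVWZ3eIiIiIiIiIh3d3d3d3d3d2ZmVUREREVWZ3eIiIiHiIh3d3d3d3d3d3dmZVRERERVZnd3iIiHd4iHd3d3d3d3d3d3dmVVREVVZmd3eIiHd4iId3d3d3d4iIiIh3dmZlVmZnd3eIiHd3iIiHd3d3iIiIiIiIiHd3d3d3d3iIiHd3iIiIiIiIiIiIiZmZmYiIiIiIiIiIiHd3iIiIiIiIiIiIiJmZmZmZmIiIiIiIiHd3iIiIiIiIiIiIiImZmZmZmZiIiIiIiHd3iIiIiIiIiIiIiIiJmZmZmZiIiIiIiHd3iIiIiIiIiIiIiIiIiIiIiIiIiIiIiHd3iIiIiIiIiIiIiIiIiIiIiIiIiIiIiA=="/>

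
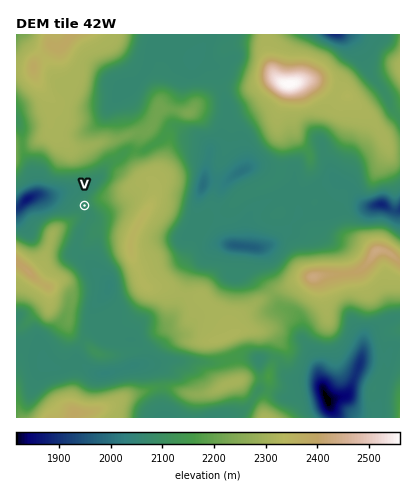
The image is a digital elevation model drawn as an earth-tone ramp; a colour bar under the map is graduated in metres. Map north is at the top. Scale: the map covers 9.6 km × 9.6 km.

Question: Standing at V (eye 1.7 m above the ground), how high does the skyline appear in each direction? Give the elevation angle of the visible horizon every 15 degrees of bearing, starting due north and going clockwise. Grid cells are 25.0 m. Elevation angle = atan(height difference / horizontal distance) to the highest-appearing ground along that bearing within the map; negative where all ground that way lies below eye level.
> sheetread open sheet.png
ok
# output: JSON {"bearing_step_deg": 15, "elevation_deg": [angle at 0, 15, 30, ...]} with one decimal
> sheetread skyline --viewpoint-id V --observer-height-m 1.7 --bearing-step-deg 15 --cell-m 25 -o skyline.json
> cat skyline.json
{"bearing_step_deg": 15, "elevation_deg": [9.1, 7.2, 4.4, 6.9, 11.3, 12.7, 11.4, 11.4, 11.5, 10.2, 4.9, 1.9, 3.3, 6.9, 7.7, 11.9, 8.9, -0.5, -2.1, -0.4, 3.4, 3.4, 7.8, 10.1]}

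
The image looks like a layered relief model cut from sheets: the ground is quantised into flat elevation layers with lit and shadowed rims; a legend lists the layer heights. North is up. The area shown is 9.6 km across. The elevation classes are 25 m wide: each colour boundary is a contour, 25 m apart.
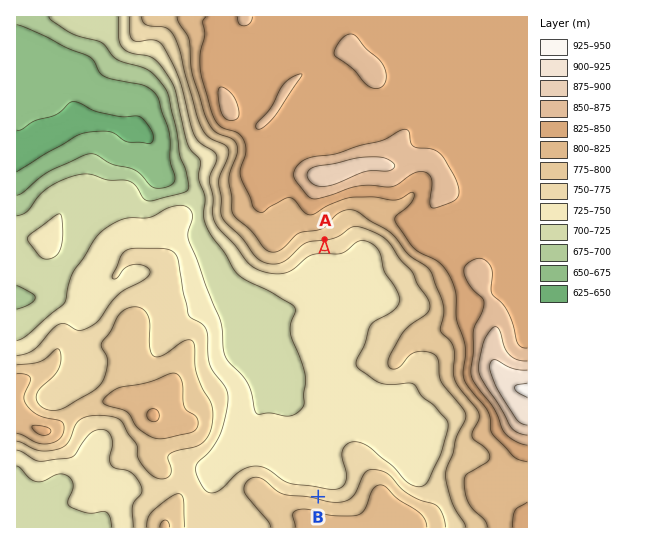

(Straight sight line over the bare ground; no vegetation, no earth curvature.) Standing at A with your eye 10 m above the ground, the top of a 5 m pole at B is visible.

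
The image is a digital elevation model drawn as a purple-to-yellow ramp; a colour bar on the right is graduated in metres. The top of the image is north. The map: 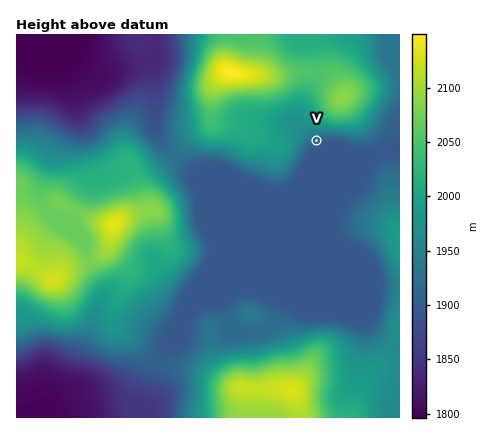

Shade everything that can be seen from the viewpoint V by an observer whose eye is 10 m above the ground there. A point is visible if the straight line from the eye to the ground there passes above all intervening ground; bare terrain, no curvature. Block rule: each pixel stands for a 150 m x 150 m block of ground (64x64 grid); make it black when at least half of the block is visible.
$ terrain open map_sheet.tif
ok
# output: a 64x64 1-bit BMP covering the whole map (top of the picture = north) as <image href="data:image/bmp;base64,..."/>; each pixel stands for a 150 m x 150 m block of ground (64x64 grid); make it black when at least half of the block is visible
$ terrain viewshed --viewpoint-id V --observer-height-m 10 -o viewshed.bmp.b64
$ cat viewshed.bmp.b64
<image width="64" height="64" href="data:image/bmp;base64,Qk0+AgAAAAAAAD4AAAAoAAAAQAAAAEAAAAABAAEAAAAAAAACAAATCwAAEwsAAAIAAAAAAAAA////AAAAAAAAAAAAAAABAAAAAAAAAAHAAAAAAAAAAcAAAAAAAAABwAAAAAAAAADAAAAAAAfPAMAAAAAAf/+A4AAAAAD//8HwAAAAA///4fgAAAPH///h/AAAA8P//+H8AAAHwf////4AAAfg4f///gAAAeDgf//+AAAA8OA///4AAAB44B///wAAADvgf///AAAAH/P//+8AAAAP////5wAAAAf////jAAAAA////8MAAAAB////wQAAAAH///+AAAAAAP///4AAAAAAf///AAAAAAA///8CAAAAAB///wIAAAAAD//+AgAAAAAP//4GAAAAAAf//AYAAAAAA//8DgAAAAAB//8fAAAAAAD///8AAAAAAH///wAAAAAAP///AAAAAAA///8AAAAAAB///wAAAAAAD///AAAAAAAH//8AAAAAAAP//wAAAAAAA///AAAAAAAH//8AAAAAAAf//wAAAAAAB///AAAAAAAH//8AAAAAAAP/wAAAAAAAA/+AAAAAAAAA/4AAAAAAAAA/AAAAAAAAAD4AAAAAAAAAGAAAAAAAAAAAAAAAAAAAAAAAAAAAAAAAAAAAAAAAAAAAAAAAAAAAAAAAAAAAAAAAAAAAAAAAAAAAAAAAAAAAAAAAAAAAAAAAAAAAAAAAAAAAAAAAAAAAAAAAAAAAAAAAAAAAAAAAAAAAAA=="/>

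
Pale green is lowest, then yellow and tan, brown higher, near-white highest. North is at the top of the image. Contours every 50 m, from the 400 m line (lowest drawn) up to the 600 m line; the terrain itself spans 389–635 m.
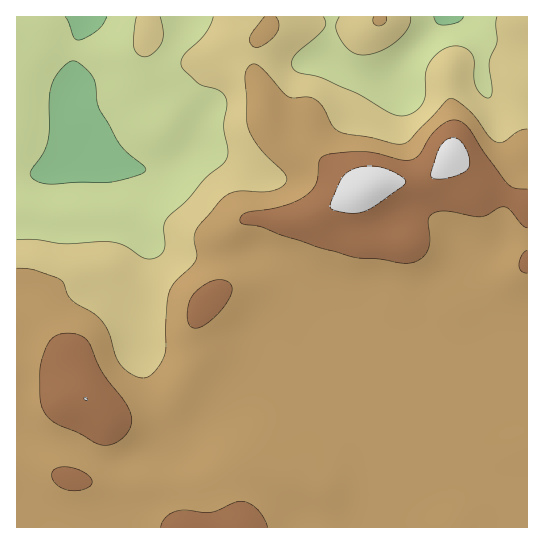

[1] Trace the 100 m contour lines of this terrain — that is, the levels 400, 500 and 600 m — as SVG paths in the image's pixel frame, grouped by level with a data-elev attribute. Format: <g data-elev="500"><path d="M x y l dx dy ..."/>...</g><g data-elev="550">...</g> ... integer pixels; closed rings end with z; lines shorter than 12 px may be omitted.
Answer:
<g data-elev="400"><path d="M43 183l-9-4-3-2-1-4 13-19 5-12 3-55 4-10 7-9 8-6 5-1 11 8 7 9 3 7 3 22 19 35 9 11 17 13 2 4-2 3-6 2-27 7z"/><path d="M107 17l-4 8-6 6-11 7-8 2-5-3-8-20"/><path d="M464 17l-6 5-15 3-6-2-3-6"/></g><g data-elev="500"><path d="M527 129l-9 2-15 11-6 0-8-6-19-25-12-10-7-3-5 3-36 39-5 3-10 1-25-7-24-3-7-3-5-4-11-19-6-8-8-3-15 1-5-1-6-4-22-26-6-3-5 1-4 5-1 7 3 50 10 19 26 27 3 8-5 6-9 4-11 1-23-1-10 3-9 7-22 26-4 10 3 17-1 7-21 21-6 12-2 13-1 40-2 8-8 15-10 8-11-2-13-9-6-10-7-23-5-11-10-9-23-15-9-18-27-11-18-2"/><path d="M265 17l-15 20 0 5 4 5 4 0 5-2 12-10 4-9-3-9"/><path d="M374 17l0 6 5 3 7-4 0-5"/></g><g data-elev="600"><path d="M345 213l13 0 12-4 33-23 3-5-11-8-16-6-14-1-14 4-6 4-4 5-11 26 0 2 3 3z"/><path d="M433 178l6 1 11-1 12-5 6-4 2-6-1-8-4-9-6-7-9-1-5 3-4 5-10 27 0 2z"/></g>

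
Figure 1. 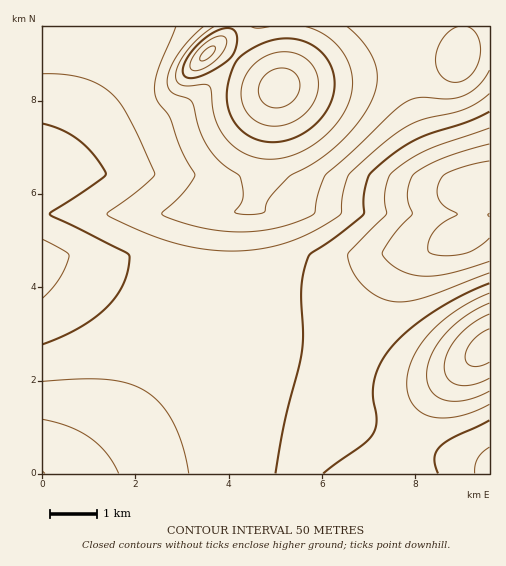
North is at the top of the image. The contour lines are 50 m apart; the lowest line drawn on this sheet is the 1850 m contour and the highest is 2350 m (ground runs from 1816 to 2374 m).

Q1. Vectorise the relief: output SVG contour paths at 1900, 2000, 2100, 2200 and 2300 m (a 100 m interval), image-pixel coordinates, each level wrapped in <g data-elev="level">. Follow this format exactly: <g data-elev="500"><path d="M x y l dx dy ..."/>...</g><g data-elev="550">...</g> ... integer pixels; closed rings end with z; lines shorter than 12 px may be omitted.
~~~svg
<g data-elev="1900"><path d="M489 261l-40 13-27 2-13-2-12-5-10-9-5-7 13-20 17-19-4-12-1-9 2-10 5-9 11-8 17-8 47-14"/></g><g data-elev="2000"><path d="M275 473l10-52 17-68 1-18-2-48 3-17 5-15 28-19 26-22 1-19 5-19 19-18 16-12 15-8 48-16 22-10"/><path d="M438 473l-4-15 2-6 4-5 14-10 35-17"/><path d="M489 283l-28 13-27 15-22 17-19 17-12 18-7 17-1 16 4 24-3 13-11 11-40 29"/><path d="M43 124l19 6 18 11 15 15 11 18-7 7-48 31-1 2 75 38 3 2 2 4-2 14-5 12-7 12-9 11-13 11-14 10-37 16"/></g><g data-elev="2100"><path d="M119 473l-12-19-17-16-21-11-26-8"/><path d="M489 303l-24 13-20 19-14 21-3 10-1 9 1 10 4 7 6 5 7 3 9 1 12-1 23-9"/><path d="M176 27l-18 44-3 12 0 10 3 9 12 16 11 31 14 26-11 17-22 21 4 4 15 5 34 8 26 2 24-2 24-5 23-9 3-4 3-19 8-18 28-25 43-42 11-7 9-3 32 1 15-3 14-10 11-16"/></g><g data-elev="2200"><path d="M489 329l-8 4-8 7-6 9-2 8 2 6 5 3 8 0 9-4"/><path d="M214 27l-16 12-14 16-7 15-1 10 3 4 5 2 21-2 4 2 2 5 4 28 5 10 6 10 9 8 11 7 11 4 13 1 12-1 13-3 12-7 12-7 12-11 8-10 7-12 5-11 2-12-1-11-3-10-5-11-8-9-9-8-10-6-11-3"/><path d="M269 27l-11 1-7-1"/></g><g data-elev="2300"><path d="M268 126l14 0 14-6 11-9 8-12 3-13-1-13-7-11-11-7-15-3-16 3-14 10-10 13-3 15 3 15 10 12z"/><path d="M192 70l5 1 5-2 15-10 9-13 1-5-2-4-5-1-6 2-14 10-9 14-1 4z"/></g>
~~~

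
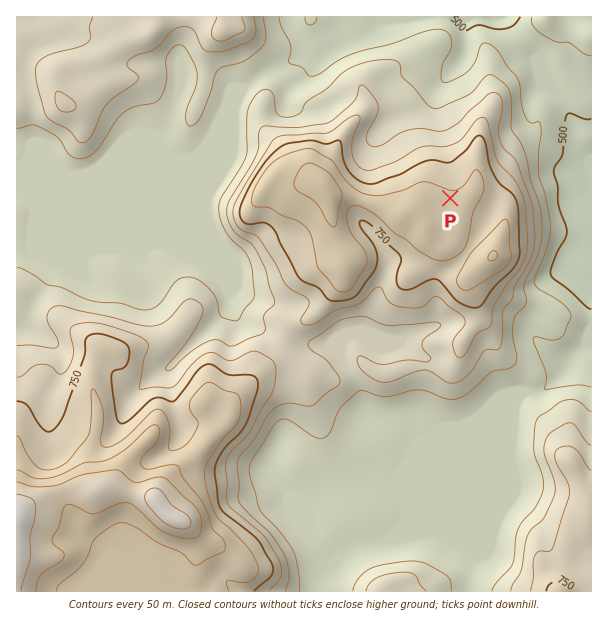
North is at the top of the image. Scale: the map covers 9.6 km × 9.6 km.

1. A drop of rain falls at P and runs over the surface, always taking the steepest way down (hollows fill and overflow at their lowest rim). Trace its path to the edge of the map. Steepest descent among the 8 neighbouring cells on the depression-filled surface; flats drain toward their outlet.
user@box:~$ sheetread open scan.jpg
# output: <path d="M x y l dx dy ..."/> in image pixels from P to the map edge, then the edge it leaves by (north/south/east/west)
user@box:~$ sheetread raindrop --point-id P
<path d="M450 198l0-63-3-3-3-6-1-9-2-1 0-30 6-8 0-1 14-15 4-9 0-32 5 0 6-4"/>
exit: north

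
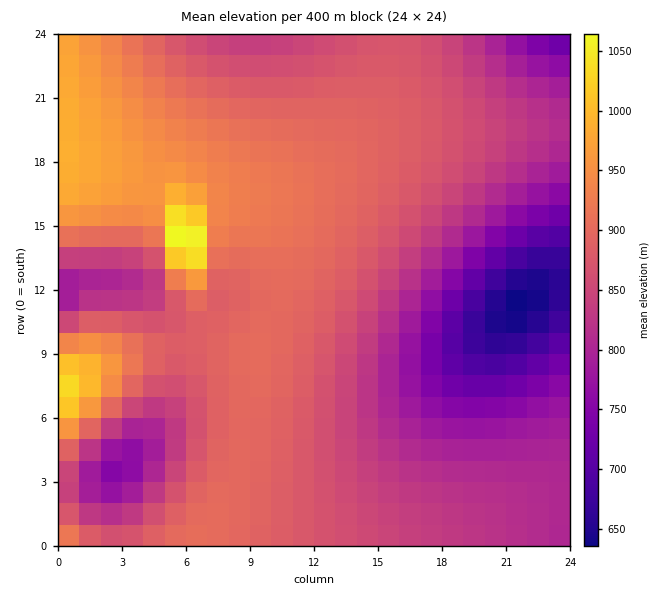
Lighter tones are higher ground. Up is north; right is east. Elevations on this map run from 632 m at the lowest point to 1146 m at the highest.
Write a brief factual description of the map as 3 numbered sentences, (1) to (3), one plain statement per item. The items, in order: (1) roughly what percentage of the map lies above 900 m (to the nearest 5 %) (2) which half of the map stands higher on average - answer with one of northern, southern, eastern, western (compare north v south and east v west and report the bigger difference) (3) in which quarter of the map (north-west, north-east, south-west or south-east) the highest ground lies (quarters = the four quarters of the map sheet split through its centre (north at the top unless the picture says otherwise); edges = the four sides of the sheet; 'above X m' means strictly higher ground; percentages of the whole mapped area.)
(1) About 25 % of the map lies above 900 m.
(2) The western half stands higher on average than the eastern half.
(3) Look to the north-west quarter for the highest ground.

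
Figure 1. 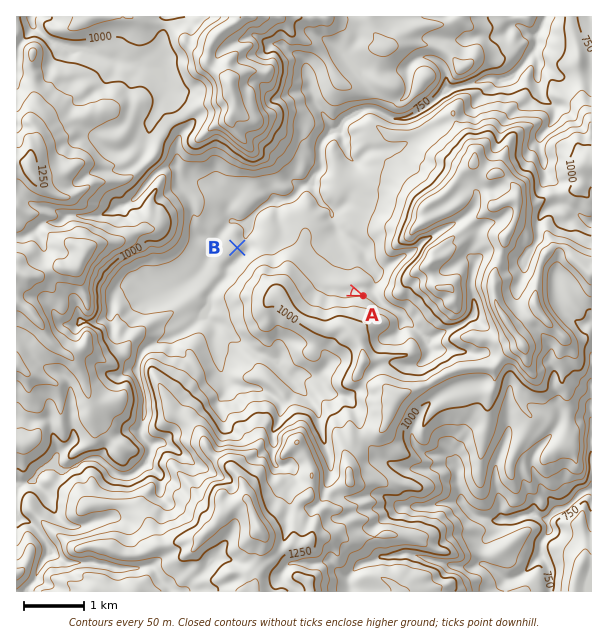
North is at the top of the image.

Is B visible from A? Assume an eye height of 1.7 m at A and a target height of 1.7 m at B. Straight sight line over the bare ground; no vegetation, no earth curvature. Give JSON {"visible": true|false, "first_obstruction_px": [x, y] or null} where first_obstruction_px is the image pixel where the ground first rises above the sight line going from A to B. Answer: {"visible": false, "first_obstruction_px": [329, 283]}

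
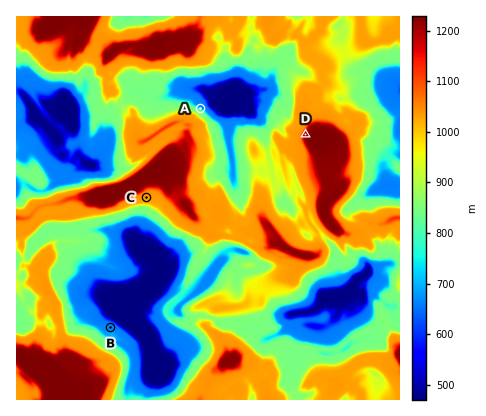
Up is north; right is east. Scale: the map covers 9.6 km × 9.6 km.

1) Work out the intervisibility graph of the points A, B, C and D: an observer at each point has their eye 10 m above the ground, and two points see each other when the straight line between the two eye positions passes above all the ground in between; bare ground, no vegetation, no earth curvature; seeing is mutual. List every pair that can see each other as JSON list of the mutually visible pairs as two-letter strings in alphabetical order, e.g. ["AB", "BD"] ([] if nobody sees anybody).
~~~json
["AD", "BC"]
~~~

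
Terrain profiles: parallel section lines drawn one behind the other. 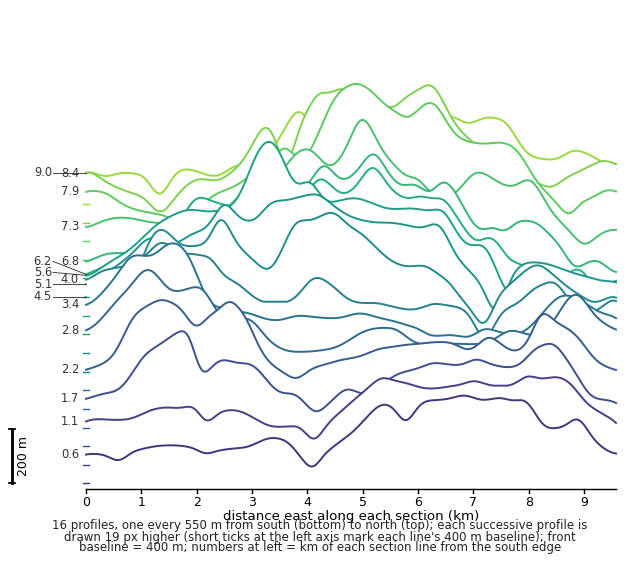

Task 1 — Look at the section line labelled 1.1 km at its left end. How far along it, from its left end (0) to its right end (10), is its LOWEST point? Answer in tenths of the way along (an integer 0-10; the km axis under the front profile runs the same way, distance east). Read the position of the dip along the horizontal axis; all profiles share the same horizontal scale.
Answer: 4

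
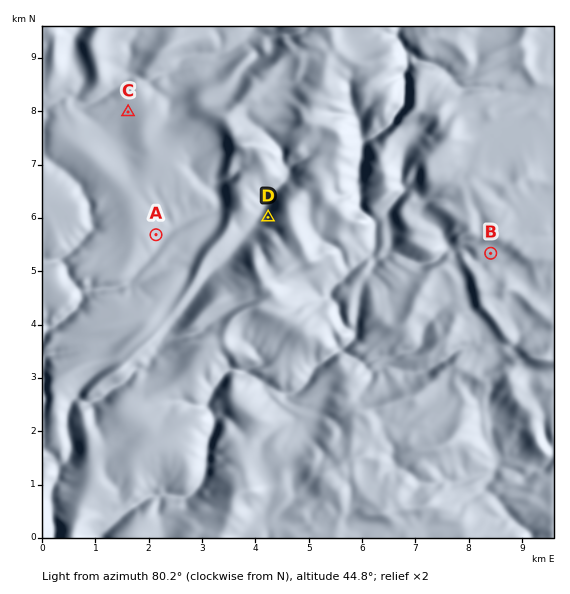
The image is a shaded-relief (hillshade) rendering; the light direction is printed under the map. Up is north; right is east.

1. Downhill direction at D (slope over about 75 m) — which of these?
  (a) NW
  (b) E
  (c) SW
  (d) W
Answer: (d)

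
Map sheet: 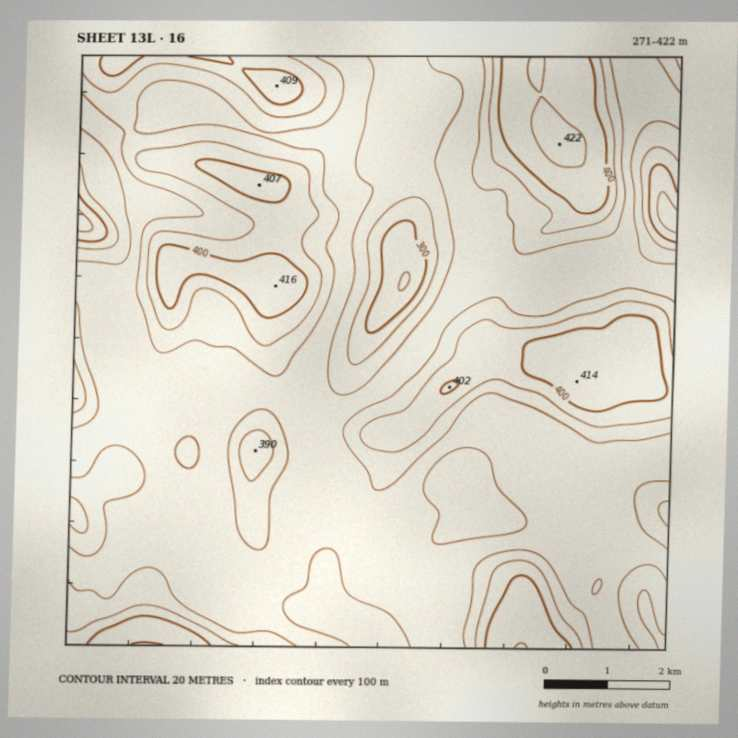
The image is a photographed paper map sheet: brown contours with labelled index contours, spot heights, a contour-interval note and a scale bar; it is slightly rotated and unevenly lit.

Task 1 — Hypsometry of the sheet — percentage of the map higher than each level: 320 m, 96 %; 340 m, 84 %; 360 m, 40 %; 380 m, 24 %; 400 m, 11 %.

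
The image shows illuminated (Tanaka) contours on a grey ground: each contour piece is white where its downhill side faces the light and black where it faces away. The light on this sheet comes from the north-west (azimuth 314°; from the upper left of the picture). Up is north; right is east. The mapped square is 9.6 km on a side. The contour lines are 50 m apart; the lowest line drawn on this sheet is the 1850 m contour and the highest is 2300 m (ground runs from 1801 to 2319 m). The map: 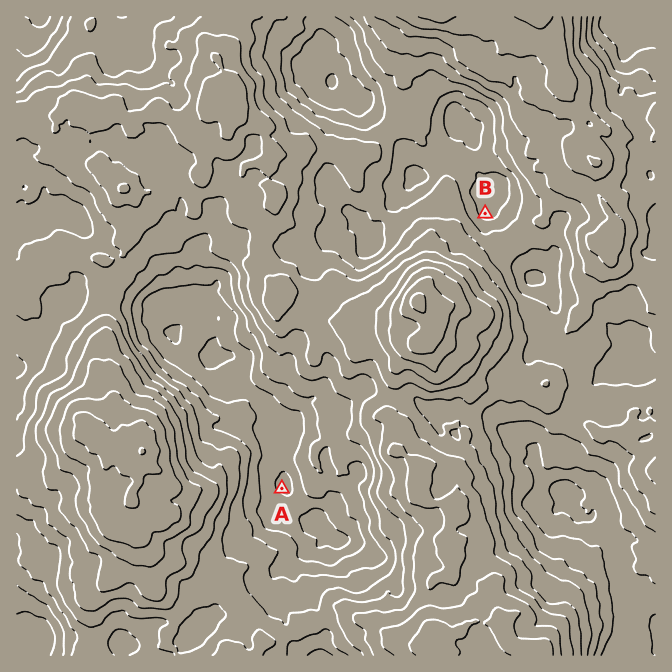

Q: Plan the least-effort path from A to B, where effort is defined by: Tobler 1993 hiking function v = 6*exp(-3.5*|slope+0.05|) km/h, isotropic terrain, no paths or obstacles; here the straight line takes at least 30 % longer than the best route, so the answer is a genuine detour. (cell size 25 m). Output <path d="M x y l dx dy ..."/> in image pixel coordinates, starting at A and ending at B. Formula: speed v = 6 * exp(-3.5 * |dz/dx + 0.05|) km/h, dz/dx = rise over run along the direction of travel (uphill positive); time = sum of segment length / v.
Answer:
<path d="M282 488l0-5 6-13 0-7 6-10 6-6 27-54 0-3 5-10 0-57 5-10 3-3 4-7 1-1 2-4 5-5 10-5 13-13 3-2 27-26 3-7 12-12 2-3 30-15 16 0 10 5 4 0 3-2"/>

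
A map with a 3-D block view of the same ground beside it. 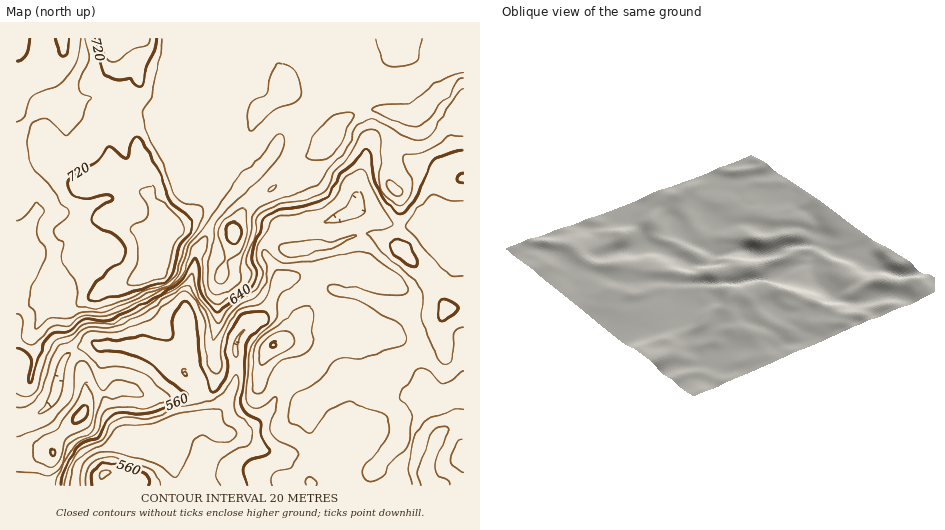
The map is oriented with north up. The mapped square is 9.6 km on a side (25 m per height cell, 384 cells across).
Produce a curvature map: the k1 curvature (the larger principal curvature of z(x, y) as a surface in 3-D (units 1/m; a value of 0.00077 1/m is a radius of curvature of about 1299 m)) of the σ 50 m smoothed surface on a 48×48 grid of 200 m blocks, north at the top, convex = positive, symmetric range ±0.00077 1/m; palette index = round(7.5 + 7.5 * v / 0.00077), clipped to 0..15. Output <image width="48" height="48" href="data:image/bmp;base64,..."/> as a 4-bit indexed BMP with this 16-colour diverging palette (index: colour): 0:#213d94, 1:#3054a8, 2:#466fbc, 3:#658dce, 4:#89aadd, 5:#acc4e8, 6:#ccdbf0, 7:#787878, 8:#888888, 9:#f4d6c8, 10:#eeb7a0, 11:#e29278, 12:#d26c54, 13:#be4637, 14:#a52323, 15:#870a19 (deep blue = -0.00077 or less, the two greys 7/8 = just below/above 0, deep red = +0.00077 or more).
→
<image width="48" height="48" href="data:image/bmp;base64,Qk32BAAAAAAAAHYAAAAoAAAAMAAAADAAAAABAAQAAAAAAIAEAAATCwAAEwsAABAAAAAAAAAAlD0hAKhUMAC8b0YAzo1lAN2qiQDoxKwA8NvMAHh4eACIiIgAyNb0AKC37gB4kuIAVGzSADdGvgAjI6UAGQqHAId85onreJvcqZmIh3iJqqqqqpiYd3y7yoh994ve7+25iIiIiJmZmJmHh4mpeK23iJqu+Xq8yYiYd4iJmZqYd5mIh4iZiIzHZ6mc/FaJmHiId4iZmZiIh4mIiHiJmInpd5mr/qead3iIiImHd4mYiImIiHd4mIjcd4qa39zrZniHeImHdmiqmZmHd3d3mIiul3d3vu3YVniId4iIh2iKqYmHd3d3iIicyph3i/+pl4mod3h3mpqZqoiHd4iIiIiImqmId8+6u83dqaqIi8uYipiIh4iIiId3iLyodp+7u7vO//3Mid6oiamYiIiIh4h4iK+4d5+ZqqqpmYi/l6/IiYmZiIiIh4eIh4/HeK+ImqmHd4ePp4/Xd3eJiIiIiIeJl33neL+YmIiIh3ifuo/3Z3d5mIiIiId6qFv4eM2HiIiIiYi/qI36Z4iIiIiJmIiKuGvYZ8l3iIiImYjPZpz+uqmYiIiIiIiLuM3HebVoiHeJmIjPd5vv66mHeId3h3eMp53pnaNpmHiZiIevl4mc6ph3eId3d3ebllrsrrWLqIiYh3aftmdou6h3d3d3eImbmJmrzvzMqImYd3evxVeIqamHd3eImZiKqqqYmd/rupiIdmff2HqqqImYiImrupeKmXqodnrO/9qZhWruy5upmHiZmqqoh4iaiHmpdnmYnf//27zevMuoh3iZmYh3doqpiIiJiJmYeK3v/6jNus23Z3iIh4h3d7yYiIiJmZiJmIqb7Ijcu7q5iIiIh3d4evqId3d4iZd3doqa3Jm7vsZqzcqIh3eJrtiId3d4iYd3domZzWaLv+Zr3e7tyYib3ZiIiHiImYd3d4mZvrhpz+mKmImqzcq7uph4iIiaqqmZq7qpvf2s7tynd3iHeKuomXd4iJiIiJqruYeK286ZvulVaIiHd4d3q4d3iKh3iIiZiHeNyIzIe/2Wd4iIh3d4zYd3iJmIiZiHd4m9hniriL78qamamHeJ7pd4iIdniaqYiKqrd4iKl4nOy7qrl3ed/biJmIiJqpqpmZi7iIiJuHeLuZmqdmevybmIqomaqIiaiHjKd3d4mnh4uomrdni+p5qHiniZh3iJmHrZh3d4iaiHipmrmZicp4l2eYiYd3d5mI24h3d4eKmHeJmrqYiLqImHiIioh3iKiK6HiHd3d5qHeIiryYeKmJmIh4ioh4maiLx3d4iIiJqHeIib2nZ5iJmZmoiYh4eqd6t3d4iIiJuHeIiJ3YZXmZmYiZiIh3ead5p3iIiIiIuYd4iIrdy8zLqYeLd4iIiZh4qIiIiIiIqqmIiIiazcury5d7d4h4iIiIqYiIiIiIiImpiIh3iId3rtlqqIh4mHiJuYeIiIiIiImZmIh3iId3i/6IiamImpmZuXd3eIiIh4mIiIiIiIiIiJ7Yh4uYeaqYqniHeIiIiIiId4iIiJiIiHiqmHu4d7yXm4iIiIh4iIiIh3d3iJmZmXeKmIrIeMyHnIiIiIh3eIiIiIiIiImYiIiah4vYiduarZh3d3d3eIiIiIiIiImYh3iQ=="/>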